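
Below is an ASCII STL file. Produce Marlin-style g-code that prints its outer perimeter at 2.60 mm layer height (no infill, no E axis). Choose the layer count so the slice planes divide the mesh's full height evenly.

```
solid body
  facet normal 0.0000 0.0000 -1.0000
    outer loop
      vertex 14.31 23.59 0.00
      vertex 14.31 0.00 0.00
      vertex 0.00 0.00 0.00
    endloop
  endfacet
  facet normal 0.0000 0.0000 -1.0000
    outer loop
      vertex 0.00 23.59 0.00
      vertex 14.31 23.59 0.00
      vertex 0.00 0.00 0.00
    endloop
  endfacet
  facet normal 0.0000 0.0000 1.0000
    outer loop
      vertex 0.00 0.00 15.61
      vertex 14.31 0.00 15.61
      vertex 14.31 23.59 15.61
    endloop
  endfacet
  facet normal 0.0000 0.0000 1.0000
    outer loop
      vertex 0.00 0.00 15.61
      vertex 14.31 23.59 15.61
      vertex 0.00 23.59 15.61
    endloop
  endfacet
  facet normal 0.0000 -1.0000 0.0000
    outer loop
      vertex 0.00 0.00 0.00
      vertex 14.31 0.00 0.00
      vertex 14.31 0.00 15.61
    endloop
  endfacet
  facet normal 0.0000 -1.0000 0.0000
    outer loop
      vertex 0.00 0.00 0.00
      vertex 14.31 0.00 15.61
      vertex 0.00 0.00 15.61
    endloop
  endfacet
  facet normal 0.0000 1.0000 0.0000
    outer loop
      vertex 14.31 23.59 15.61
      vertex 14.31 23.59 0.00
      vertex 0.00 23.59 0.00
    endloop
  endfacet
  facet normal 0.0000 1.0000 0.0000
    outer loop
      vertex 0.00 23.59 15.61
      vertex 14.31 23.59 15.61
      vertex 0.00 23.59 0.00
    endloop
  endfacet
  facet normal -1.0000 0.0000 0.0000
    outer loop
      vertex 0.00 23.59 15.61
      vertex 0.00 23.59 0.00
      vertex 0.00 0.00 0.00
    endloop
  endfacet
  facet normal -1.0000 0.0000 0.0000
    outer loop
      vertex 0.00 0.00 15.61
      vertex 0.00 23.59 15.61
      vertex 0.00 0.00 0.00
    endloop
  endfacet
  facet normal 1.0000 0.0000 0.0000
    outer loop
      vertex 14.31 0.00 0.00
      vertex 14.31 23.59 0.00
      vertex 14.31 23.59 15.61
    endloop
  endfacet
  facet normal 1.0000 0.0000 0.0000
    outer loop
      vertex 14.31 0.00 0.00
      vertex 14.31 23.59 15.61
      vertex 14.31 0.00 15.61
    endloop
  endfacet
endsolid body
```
; perimeter-only toolpath
G21 ; units = mm
G90 ; absolute positioning
G28 ; home
; layer 1
G0 Z2.60
G0 X0.00 Y0.00
G1 X14.31 Y0.00
G1 X14.31 Y23.59
G1 X0.00 Y23.59
G1 X0.00 Y0.00
; layer 2
G0 Z5.20
G0 X0.00 Y0.00
G1 X14.31 Y0.00
G1 X14.31 Y23.59
G1 X0.00 Y23.59
G1 X0.00 Y0.00
; layer 3
G0 Z7.80
G0 X0.00 Y0.00
G1 X14.31 Y0.00
G1 X14.31 Y23.59
G1 X0.00 Y23.59
G1 X0.00 Y0.00
; layer 4
G0 Z10.41
G0 X0.00 Y0.00
G1 X14.31 Y0.00
G1 X14.31 Y23.59
G1 X0.00 Y23.59
G1 X0.00 Y0.00
; layer 5
G0 Z13.01
G0 X0.00 Y0.00
G1 X14.31 Y0.00
G1 X14.31 Y23.59
G1 X0.00 Y23.59
G1 X0.00 Y0.00
; layer 6
G0 Z15.61
G0 X0.00 Y0.00
G1 X14.31 Y0.00
G1 X14.31 Y23.59
G1 X0.00 Y23.59
G1 X0.00 Y0.00
M2 ; end

The solid is a rectangular box, roughly 14.3 × 23.6 mm footprint and 15.6 mm tall. Slicing at Δz = 2.60 mm — 6 equal slices spanning the solid's height, so layer i sits at z = i·h/6 — gives 6 non-empty perimeters. Each is a 4-segment closed polygon; G0 lifts to the layer z and rapids to the start vertex, then G1 traces the edges.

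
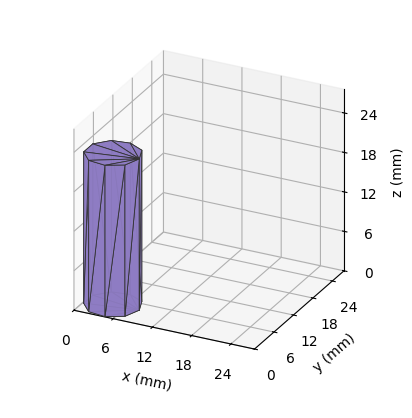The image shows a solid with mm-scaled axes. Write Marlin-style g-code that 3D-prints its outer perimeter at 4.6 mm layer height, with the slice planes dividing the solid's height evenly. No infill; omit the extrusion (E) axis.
Reading the render: the shape is a regular 9-sided prism (a cylinder approximated with 9 flat sides), circumscribed radius ≈ 4 mm, height ≈ 23 mm (dimensions read to the nearest mm from the axis ticks). For the g-code, the solid's height is divided into equal slices at the stated Δz and each level perimeter traced with G1 moves after a G0 lift.

; perimeter-only toolpath
G21 ; units = mm
G90 ; absolute positioning
G28 ; home
; layer 1
G0 Z4.6
G0 X8.0 Y4.0
G1 X7.1 Y6.6
G1 X4.7 Y7.9
G1 X2.0 Y7.5
G1 X0.2 Y5.4
G1 X0.2 Y2.6
G1 X2.0 Y0.5
G1 X4.7 Y0.1
G1 X7.1 Y1.4
G1 X8.0 Y4.0
; layer 2
G0 Z9.2
G0 X8.0 Y4.0
G1 X7.1 Y6.6
G1 X4.7 Y7.9
G1 X2.0 Y7.5
G1 X0.2 Y5.4
G1 X0.2 Y2.6
G1 X2.0 Y0.5
G1 X4.7 Y0.1
G1 X7.1 Y1.4
G1 X8.0 Y4.0
; layer 3
G0 Z13.8
G0 X8.0 Y4.0
G1 X7.1 Y6.6
G1 X4.7 Y7.9
G1 X2.0 Y7.5
G1 X0.2 Y5.4
G1 X0.2 Y2.6
G1 X2.0 Y0.5
G1 X4.7 Y0.1
G1 X7.1 Y1.4
G1 X8.0 Y4.0
; layer 4
G0 Z18.4
G0 X8.0 Y4.0
G1 X7.1 Y6.6
G1 X4.7 Y7.9
G1 X2.0 Y7.5
G1 X0.2 Y5.4
G1 X0.2 Y2.6
G1 X2.0 Y0.5
G1 X4.7 Y0.1
G1 X7.1 Y1.4
G1 X8.0 Y4.0
; layer 5
G0 Z23.0
G0 X8.0 Y4.0
G1 X7.1 Y6.6
G1 X4.7 Y7.9
G1 X2.0 Y7.5
G1 X0.2 Y5.4
G1 X0.2 Y2.6
G1 X2.0 Y0.5
G1 X4.7 Y0.1
G1 X7.1 Y1.4
G1 X8.0 Y4.0
M2 ; end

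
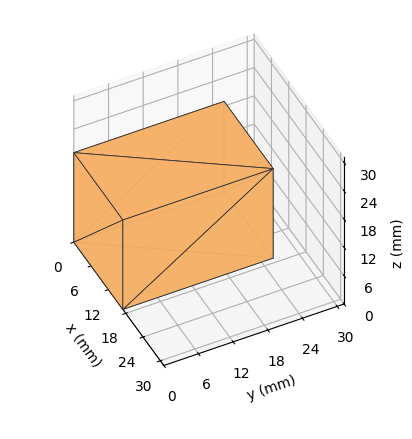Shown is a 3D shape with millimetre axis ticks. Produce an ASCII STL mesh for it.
Reading the render: the shape is a rectangular box, roughly 17 × 26 mm footprint and 19 mm tall (dimensions read to the nearest mm from the axis ticks). For the STL, each face is triangulated and given an outward normal.

solid part
  facet normal 0.0000 0.0000 -1.0000
    outer loop
      vertex 17.0 26.0 0.0
      vertex 17.0 0.0 0.0
      vertex 0.0 0.0 0.0
    endloop
  endfacet
  facet normal 0.0000 0.0000 -1.0000
    outer loop
      vertex 0.0 26.0 0.0
      vertex 17.0 26.0 0.0
      vertex 0.0 0.0 0.0
    endloop
  endfacet
  facet normal 0.0000 0.0000 1.0000
    outer loop
      vertex 0.0 0.0 19.0
      vertex 17.0 0.0 19.0
      vertex 17.0 26.0 19.0
    endloop
  endfacet
  facet normal 0.0000 0.0000 1.0000
    outer loop
      vertex 0.0 0.0 19.0
      vertex 17.0 26.0 19.0
      vertex 0.0 26.0 19.0
    endloop
  endfacet
  facet normal 0.0000 -1.0000 0.0000
    outer loop
      vertex 0.0 0.0 0.0
      vertex 17.0 0.0 0.0
      vertex 17.0 0.0 19.0
    endloop
  endfacet
  facet normal 0.0000 -1.0000 0.0000
    outer loop
      vertex 0.0 0.0 0.0
      vertex 17.0 0.0 19.0
      vertex 0.0 0.0 19.0
    endloop
  endfacet
  facet normal 0.0000 1.0000 0.0000
    outer loop
      vertex 17.0 26.0 19.0
      vertex 17.0 26.0 0.0
      vertex 0.0 26.0 0.0
    endloop
  endfacet
  facet normal 0.0000 1.0000 0.0000
    outer loop
      vertex 0.0 26.0 19.0
      vertex 17.0 26.0 19.0
      vertex 0.0 26.0 0.0
    endloop
  endfacet
  facet normal -1.0000 0.0000 0.0000
    outer loop
      vertex 0.0 26.0 19.0
      vertex 0.0 26.0 0.0
      vertex 0.0 0.0 0.0
    endloop
  endfacet
  facet normal -1.0000 0.0000 0.0000
    outer loop
      vertex 0.0 0.0 19.0
      vertex 0.0 26.0 19.0
      vertex 0.0 0.0 0.0
    endloop
  endfacet
  facet normal 1.0000 0.0000 0.0000
    outer loop
      vertex 17.0 0.0 0.0
      vertex 17.0 26.0 0.0
      vertex 17.0 26.0 19.0
    endloop
  endfacet
  facet normal 1.0000 0.0000 0.0000
    outer loop
      vertex 17.0 0.0 0.0
      vertex 17.0 26.0 19.0
      vertex 17.0 0.0 19.0
    endloop
  endfacet
endsolid part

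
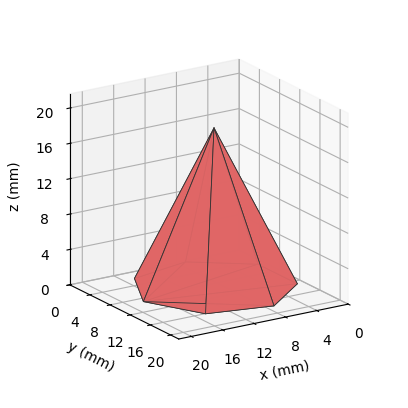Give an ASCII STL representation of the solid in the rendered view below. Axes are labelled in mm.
Reading the render: the shape is a regular 7-sided pyramid, base circumscribed radius ≈ 9 mm, apex at z ≈ 18 mm (dimensions read to the nearest mm from the axis ticks). For the STL, each face is triangulated and given an outward normal.

solid part
  facet normal 0.0000 0.0000 -1.0000
    outer loop
      vertex 7.00 17.77 0.00
      vertex 14.61 16.04 0.00
      vertex 18.00 9.00 0.00
    endloop
  endfacet
  facet normal 0.0000 0.0000 -1.0000
    outer loop
      vertex 0.89 12.90 0.00
      vertex 7.00 17.77 0.00
      vertex 18.00 9.00 0.00
    endloop
  endfacet
  facet normal 0.0000 0.0000 -1.0000
    outer loop
      vertex 0.89 5.10 0.00
      vertex 0.89 12.90 0.00
      vertex 18.00 9.00 0.00
    endloop
  endfacet
  facet normal 0.0000 0.0000 -1.0000
    outer loop
      vertex 7.00 0.23 0.00
      vertex 0.89 5.10 0.00
      vertex 18.00 9.00 0.00
    endloop
  endfacet
  facet normal 0.0000 0.0000 -1.0000
    outer loop
      vertex 14.61 1.96 0.00
      vertex 7.00 0.23 0.00
      vertex 18.00 9.00 0.00
    endloop
  endfacet
  facet normal 0.8215 0.3956 0.4107
    outer loop
      vertex 18.00 9.00 0.00
      vertex 14.61 16.04 0.00
      vertex 9.00 9.00 18.00
    endloop
  endfacet
  facet normal 0.2021 0.8891 0.4107
    outer loop
      vertex 14.61 16.04 0.00
      vertex 7.00 17.77 0.00
      vertex 9.00 9.00 18.00
    endloop
  endfacet
  facet normal -0.5683 0.7130 0.4106
    outer loop
      vertex 7.00 17.77 0.00
      vertex 0.89 12.90 0.00
      vertex 9.00 9.00 18.00
    endloop
  endfacet
  facet normal -0.9117 0.0000 0.4108
    outer loop
      vertex 0.89 12.90 0.00
      vertex 0.89 5.10 0.00
      vertex 9.00 9.00 18.00
    endloop
  endfacet
  facet normal -0.5683 -0.7130 0.4106
    outer loop
      vertex 0.89 5.10 0.00
      vertex 7.00 0.23 0.00
      vertex 9.00 9.00 18.00
    endloop
  endfacet
  facet normal 0.2021 -0.8891 0.4107
    outer loop
      vertex 7.00 0.23 0.00
      vertex 14.61 1.96 0.00
      vertex 9.00 9.00 18.00
    endloop
  endfacet
  facet normal 0.8215 -0.3956 0.4107
    outer loop
      vertex 14.61 1.96 0.00
      vertex 18.00 9.00 0.00
      vertex 9.00 9.00 18.00
    endloop
  endfacet
endsolid part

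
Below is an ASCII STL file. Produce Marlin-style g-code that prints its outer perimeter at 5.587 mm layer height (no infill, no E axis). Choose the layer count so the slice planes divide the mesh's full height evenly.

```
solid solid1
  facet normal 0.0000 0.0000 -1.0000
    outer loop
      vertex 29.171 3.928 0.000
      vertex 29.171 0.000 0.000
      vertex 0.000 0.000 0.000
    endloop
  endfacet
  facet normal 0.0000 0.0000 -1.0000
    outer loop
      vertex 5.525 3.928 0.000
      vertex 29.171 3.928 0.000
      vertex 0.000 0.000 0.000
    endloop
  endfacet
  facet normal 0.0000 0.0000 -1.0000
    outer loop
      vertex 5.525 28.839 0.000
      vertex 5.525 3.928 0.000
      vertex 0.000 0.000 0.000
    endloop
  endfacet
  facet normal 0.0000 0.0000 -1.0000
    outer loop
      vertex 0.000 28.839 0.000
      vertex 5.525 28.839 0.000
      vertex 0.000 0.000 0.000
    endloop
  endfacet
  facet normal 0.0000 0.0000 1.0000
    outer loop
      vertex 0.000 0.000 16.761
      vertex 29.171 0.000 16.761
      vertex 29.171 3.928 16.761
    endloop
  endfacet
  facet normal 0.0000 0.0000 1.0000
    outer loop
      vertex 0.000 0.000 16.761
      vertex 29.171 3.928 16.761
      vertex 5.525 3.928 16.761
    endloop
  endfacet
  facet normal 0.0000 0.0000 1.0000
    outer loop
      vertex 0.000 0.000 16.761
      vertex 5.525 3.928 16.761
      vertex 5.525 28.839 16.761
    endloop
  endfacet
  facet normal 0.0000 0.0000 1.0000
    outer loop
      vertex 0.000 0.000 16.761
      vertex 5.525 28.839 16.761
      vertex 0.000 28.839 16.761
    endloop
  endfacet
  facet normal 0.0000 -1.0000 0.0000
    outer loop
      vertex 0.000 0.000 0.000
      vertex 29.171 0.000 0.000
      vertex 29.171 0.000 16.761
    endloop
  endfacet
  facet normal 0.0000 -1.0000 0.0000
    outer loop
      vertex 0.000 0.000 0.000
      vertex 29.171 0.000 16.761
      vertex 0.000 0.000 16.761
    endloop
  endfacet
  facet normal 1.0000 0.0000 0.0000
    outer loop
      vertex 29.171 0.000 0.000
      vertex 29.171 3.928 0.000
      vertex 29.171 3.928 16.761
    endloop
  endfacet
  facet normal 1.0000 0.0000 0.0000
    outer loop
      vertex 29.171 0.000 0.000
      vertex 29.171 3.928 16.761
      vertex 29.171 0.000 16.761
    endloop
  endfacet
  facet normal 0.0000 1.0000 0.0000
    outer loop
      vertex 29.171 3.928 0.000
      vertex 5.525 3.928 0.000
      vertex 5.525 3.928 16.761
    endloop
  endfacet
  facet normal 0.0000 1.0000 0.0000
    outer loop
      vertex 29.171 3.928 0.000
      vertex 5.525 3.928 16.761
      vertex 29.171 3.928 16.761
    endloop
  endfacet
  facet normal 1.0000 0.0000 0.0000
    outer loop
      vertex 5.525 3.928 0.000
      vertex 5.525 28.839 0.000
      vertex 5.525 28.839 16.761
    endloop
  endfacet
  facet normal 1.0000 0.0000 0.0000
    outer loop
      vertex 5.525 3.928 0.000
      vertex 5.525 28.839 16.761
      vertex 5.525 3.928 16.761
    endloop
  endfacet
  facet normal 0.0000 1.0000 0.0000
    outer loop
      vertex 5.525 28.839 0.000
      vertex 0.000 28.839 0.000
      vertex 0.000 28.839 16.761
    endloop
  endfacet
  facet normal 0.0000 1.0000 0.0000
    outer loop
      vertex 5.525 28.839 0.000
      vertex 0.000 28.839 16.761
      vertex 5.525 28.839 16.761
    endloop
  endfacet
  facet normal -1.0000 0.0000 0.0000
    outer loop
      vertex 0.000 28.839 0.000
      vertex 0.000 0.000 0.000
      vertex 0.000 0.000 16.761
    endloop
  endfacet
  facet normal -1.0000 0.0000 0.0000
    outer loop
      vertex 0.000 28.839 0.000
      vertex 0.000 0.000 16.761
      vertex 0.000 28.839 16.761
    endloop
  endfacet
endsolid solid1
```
; perimeter-only toolpath
G21 ; units = mm
G90 ; absolute positioning
G28 ; home
; layer 1
G0 Z5.587
G0 X0.000 Y0.000
G1 X29.171 Y0.000
G1 X29.171 Y3.928
G1 X5.525 Y3.928
G1 X5.525 Y28.839
G1 X0.000 Y28.839
G1 X0.000 Y0.000
; layer 2
G0 Z11.174
G0 X0.000 Y0.000
G1 X29.171 Y0.000
G1 X29.171 Y3.928
G1 X5.525 Y3.928
G1 X5.525 Y28.839
G1 X0.000 Y28.839
G1 X0.000 Y0.000
; layer 3
G0 Z16.761
G0 X0.000 Y0.000
G1 X29.171 Y0.000
G1 X29.171 Y3.928
G1 X5.525 Y3.928
G1 X5.525 Y28.839
G1 X0.000 Y28.839
G1 X0.000 Y0.000
M2 ; end

The solid is an L-shaped prism: outer 29.2 × 28.8 mm, arm thicknesses ≈ 3.93 mm (horizontal) and 5.53 mm (vertical), extruded 16.8 mm in z. Slicing at Δz = 5.587 mm — 3 equal slices spanning the solid's height, so layer i sits at z = i·h/3 — gives 3 non-empty perimeters. Each is a 6-segment closed polygon; G0 lifts to the layer z and rapids to the start vertex, then G1 traces the edges.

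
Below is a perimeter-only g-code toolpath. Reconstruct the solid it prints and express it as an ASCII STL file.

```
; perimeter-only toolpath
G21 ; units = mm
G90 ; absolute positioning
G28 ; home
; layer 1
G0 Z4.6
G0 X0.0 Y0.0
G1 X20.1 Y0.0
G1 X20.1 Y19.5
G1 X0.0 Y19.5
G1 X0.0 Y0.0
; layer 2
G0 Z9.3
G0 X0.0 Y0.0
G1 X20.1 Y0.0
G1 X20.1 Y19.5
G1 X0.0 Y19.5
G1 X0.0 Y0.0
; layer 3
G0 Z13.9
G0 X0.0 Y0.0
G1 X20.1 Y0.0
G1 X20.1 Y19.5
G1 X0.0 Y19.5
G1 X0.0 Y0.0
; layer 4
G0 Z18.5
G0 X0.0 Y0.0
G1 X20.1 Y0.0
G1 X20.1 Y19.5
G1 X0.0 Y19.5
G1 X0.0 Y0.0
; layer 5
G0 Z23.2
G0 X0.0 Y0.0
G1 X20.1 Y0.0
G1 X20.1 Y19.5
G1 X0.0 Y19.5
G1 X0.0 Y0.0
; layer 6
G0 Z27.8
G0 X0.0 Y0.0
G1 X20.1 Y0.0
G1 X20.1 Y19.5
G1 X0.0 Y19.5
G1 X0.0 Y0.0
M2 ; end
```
solid part
  facet normal 0.0000 0.0000 -1.0000
    outer loop
      vertex 20.1 19.5 0.0
      vertex 20.1 0.0 0.0
      vertex 0.0 0.0 0.0
    endloop
  endfacet
  facet normal 0.0000 0.0000 -1.0000
    outer loop
      vertex 0.0 19.5 0.0
      vertex 20.1 19.5 0.0
      vertex 0.0 0.0 0.0
    endloop
  endfacet
  facet normal 0.0000 0.0000 1.0000
    outer loop
      vertex 0.0 0.0 27.8
      vertex 20.1 0.0 27.8
      vertex 20.1 19.5 27.8
    endloop
  endfacet
  facet normal 0.0000 0.0000 1.0000
    outer loop
      vertex 0.0 0.0 27.8
      vertex 20.1 19.5 27.8
      vertex 0.0 19.5 27.8
    endloop
  endfacet
  facet normal 0.0000 -1.0000 0.0000
    outer loop
      vertex 0.0 0.0 0.0
      vertex 20.1 0.0 0.0
      vertex 20.1 0.0 27.8
    endloop
  endfacet
  facet normal 0.0000 -1.0000 0.0000
    outer loop
      vertex 0.0 0.0 0.0
      vertex 20.1 0.0 27.8
      vertex 0.0 0.0 27.8
    endloop
  endfacet
  facet normal 0.0000 1.0000 0.0000
    outer loop
      vertex 20.1 19.5 27.8
      vertex 20.1 19.5 0.0
      vertex 0.0 19.5 0.0
    endloop
  endfacet
  facet normal 0.0000 1.0000 0.0000
    outer loop
      vertex 0.0 19.5 27.8
      vertex 20.1 19.5 27.8
      vertex 0.0 19.5 0.0
    endloop
  endfacet
  facet normal -1.0000 0.0000 0.0000
    outer loop
      vertex 0.0 19.5 27.8
      vertex 0.0 19.5 0.0
      vertex 0.0 0.0 0.0
    endloop
  endfacet
  facet normal -1.0000 0.0000 0.0000
    outer loop
      vertex 0.0 0.0 27.8
      vertex 0.0 19.5 27.8
      vertex 0.0 0.0 0.0
    endloop
  endfacet
  facet normal 1.0000 0.0000 0.0000
    outer loop
      vertex 20.1 0.0 0.0
      vertex 20.1 19.5 0.0
      vertex 20.1 19.5 27.8
    endloop
  endfacet
  facet normal 1.0000 0.0000 0.0000
    outer loop
      vertex 20.1 0.0 0.0
      vertex 20.1 19.5 27.8
      vertex 20.1 0.0 27.8
    endloop
  endfacet
endsolid part

The G0 Z moves step by Δz≈4.6 mm. Every layer's G1 loop is the same polygon, so the solid is a straight extrusion of it from z=0 to z≈27.8. Closing with flat bottom and top caps and triangulating gives 12 facets — a rectangular box, roughly 20.1 × 19.5 mm footprint and 27.8 mm tall.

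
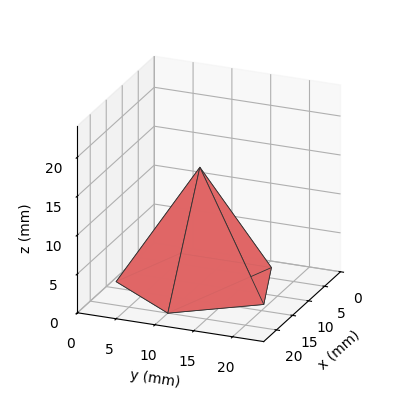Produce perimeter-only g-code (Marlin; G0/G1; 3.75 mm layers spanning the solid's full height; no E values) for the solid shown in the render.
Reading the render: the shape is a regular 5-sided pyramid, base circumscribed radius ≈ 10 mm, apex at z ≈ 15 mm (dimensions read to the nearest mm from the axis ticks). For the g-code, the solid's height is divided into equal slices at the stated Δz and each level perimeter traced with G1 moves after a G0 lift.

; perimeter-only toolpath
G21 ; units = mm
G90 ; absolute positioning
G28 ; home
; layer 1
G0 Z3.75
G0 X17.50 Y10.00
G1 X12.32 Y17.13
G1 X3.93 Y14.41
G1 X3.93 Y5.59
G1 X12.32 Y2.87
G1 X17.50 Y10.00
; layer 2
G0 Z7.50
G0 X15.00 Y10.00
G1 X11.54 Y14.76
G1 X5.96 Y12.94
G1 X5.96 Y7.06
G1 X11.54 Y5.25
G1 X15.00 Y10.00
; layer 3
G0 Z11.25
G0 X12.50 Y10.00
G1 X10.77 Y12.38
G1 X7.98 Y11.47
G1 X7.98 Y8.53
G1 X10.77 Y7.62
G1 X12.50 Y10.00
M2 ; end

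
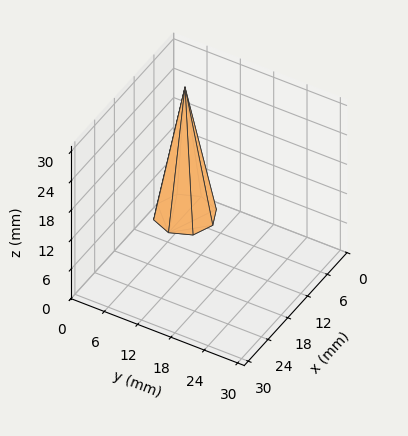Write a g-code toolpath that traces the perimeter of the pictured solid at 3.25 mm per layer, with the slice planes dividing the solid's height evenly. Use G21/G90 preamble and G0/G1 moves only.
Reading the render: the shape is a regular 8-sided pyramid, base circumscribed radius ≈ 5 mm, apex at z ≈ 26 mm (dimensions read to the nearest mm from the axis ticks). For the g-code, the solid's height is divided into equal slices at the stated Δz and each level perimeter traced with G1 moves after a G0 lift.

; perimeter-only toolpath
G21 ; units = mm
G90 ; absolute positioning
G28 ; home
; layer 1
G0 Z3.25
G0 X9.38 Y5.00
G1 X8.10 Y8.10
G1 X5.00 Y9.38
G1 X1.90 Y8.10
G1 X0.62 Y5.00
G1 X1.90 Y1.90
G1 X5.00 Y0.62
G1 X8.10 Y1.90
G1 X9.38 Y5.00
; layer 2
G0 Z6.50
G0 X8.75 Y5.00
G1 X7.65 Y7.65
G1 X5.00 Y8.75
G1 X2.34 Y7.65
G1 X1.25 Y5.00
G1 X2.34 Y2.34
G1 X5.00 Y1.25
G1 X7.65 Y2.34
G1 X8.75 Y5.00
; layer 3
G0 Z9.75
G0 X8.12 Y5.00
G1 X7.21 Y7.21
G1 X5.00 Y8.12
G1 X2.79 Y7.21
G1 X1.88 Y5.00
G1 X2.79 Y2.79
G1 X5.00 Y1.88
G1 X7.21 Y2.79
G1 X8.12 Y5.00
; layer 4
G0 Z13.00
G0 X7.50 Y5.00
G1 X6.77 Y6.77
G1 X5.00 Y7.50
G1 X3.23 Y6.77
G1 X2.50 Y5.00
G1 X3.23 Y3.23
G1 X5.00 Y2.50
G1 X6.77 Y3.23
G1 X7.50 Y5.00
; layer 5
G0 Z16.25
G0 X6.88 Y5.00
G1 X6.33 Y6.33
G1 X5.00 Y6.88
G1 X3.67 Y6.33
G1 X3.12 Y5.00
G1 X3.67 Y3.67
G1 X5.00 Y3.12
G1 X6.33 Y3.67
G1 X6.88 Y5.00
; layer 6
G0 Z19.50
G0 X6.25 Y5.00
G1 X5.88 Y5.88
G1 X5.00 Y6.25
G1 X4.12 Y5.88
G1 X3.75 Y5.00
G1 X4.12 Y4.12
G1 X5.00 Y3.75
G1 X5.88 Y4.12
G1 X6.25 Y5.00
; layer 7
G0 Z22.75
G0 X5.62 Y5.00
G1 X5.44 Y5.44
G1 X5.00 Y5.62
G1 X4.56 Y5.44
G1 X4.38 Y5.00
G1 X4.56 Y4.56
G1 X5.00 Y4.38
G1 X5.44 Y4.56
G1 X5.62 Y5.00
M2 ; end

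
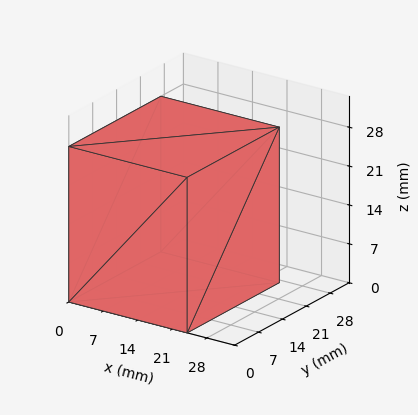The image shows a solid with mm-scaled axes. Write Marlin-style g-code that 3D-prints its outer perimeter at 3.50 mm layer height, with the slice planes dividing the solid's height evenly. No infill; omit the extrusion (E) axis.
Reading the render: the shape is a rectangular box, roughly 24 × 27 mm footprint and 28 mm tall (dimensions read to the nearest mm from the axis ticks). For the g-code, the solid's height is divided into equal slices at the stated Δz and each level perimeter traced with G1 moves after a G0 lift.

; perimeter-only toolpath
G21 ; units = mm
G90 ; absolute positioning
G28 ; home
; layer 1
G0 Z3.50
G0 X0.00 Y0.00
G1 X24.00 Y0.00
G1 X24.00 Y27.00
G1 X0.00 Y27.00
G1 X0.00 Y0.00
; layer 2
G0 Z7.00
G0 X0.00 Y0.00
G1 X24.00 Y0.00
G1 X24.00 Y27.00
G1 X0.00 Y27.00
G1 X0.00 Y0.00
; layer 3
G0 Z10.50
G0 X0.00 Y0.00
G1 X24.00 Y0.00
G1 X24.00 Y27.00
G1 X0.00 Y27.00
G1 X0.00 Y0.00
; layer 4
G0 Z14.00
G0 X0.00 Y0.00
G1 X24.00 Y0.00
G1 X24.00 Y27.00
G1 X0.00 Y27.00
G1 X0.00 Y0.00
; layer 5
G0 Z17.50
G0 X0.00 Y0.00
G1 X24.00 Y0.00
G1 X24.00 Y27.00
G1 X0.00 Y27.00
G1 X0.00 Y0.00
; layer 6
G0 Z21.00
G0 X0.00 Y0.00
G1 X24.00 Y0.00
G1 X24.00 Y27.00
G1 X0.00 Y27.00
G1 X0.00 Y0.00
; layer 7
G0 Z24.50
G0 X0.00 Y0.00
G1 X24.00 Y0.00
G1 X24.00 Y27.00
G1 X0.00 Y27.00
G1 X0.00 Y0.00
; layer 8
G0 Z28.00
G0 X0.00 Y0.00
G1 X24.00 Y0.00
G1 X24.00 Y27.00
G1 X0.00 Y27.00
G1 X0.00 Y0.00
M2 ; end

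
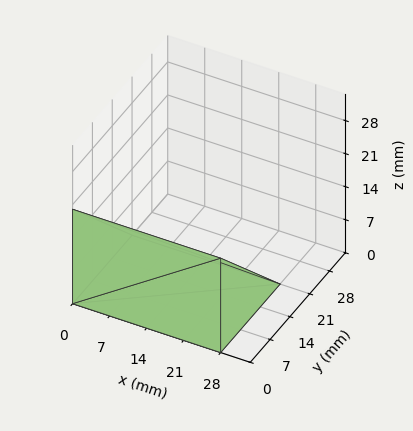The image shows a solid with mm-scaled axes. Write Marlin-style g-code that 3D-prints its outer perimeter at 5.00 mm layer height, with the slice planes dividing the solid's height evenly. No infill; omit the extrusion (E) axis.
Reading the render: the shape is a wedge (ramp): 28 × 21 mm base, rising to 20 mm along the y=0 edge and sloping linearly to z=0 at y=21 (dimensions read to the nearest mm from the axis ticks). For the g-code, the solid's height is divided into equal slices at the stated Δz and each level perimeter traced with G1 moves after a G0 lift.

; perimeter-only toolpath
G21 ; units = mm
G90 ; absolute positioning
G28 ; home
; layer 1
G0 Z5.00
G0 X0.00 Y0.00
G1 X28.00 Y0.00
G1 X28.00 Y15.75
G1 X0.00 Y15.75
G1 X0.00 Y0.00
; layer 2
G0 Z10.00
G0 X0.00 Y0.00
G1 X28.00 Y0.00
G1 X28.00 Y10.50
G1 X0.00 Y10.50
G1 X0.00 Y0.00
; layer 3
G0 Z15.00
G0 X0.00 Y0.00
G1 X28.00 Y0.00
G1 X28.00 Y5.25
G1 X0.00 Y5.25
G1 X0.00 Y0.00
M2 ; end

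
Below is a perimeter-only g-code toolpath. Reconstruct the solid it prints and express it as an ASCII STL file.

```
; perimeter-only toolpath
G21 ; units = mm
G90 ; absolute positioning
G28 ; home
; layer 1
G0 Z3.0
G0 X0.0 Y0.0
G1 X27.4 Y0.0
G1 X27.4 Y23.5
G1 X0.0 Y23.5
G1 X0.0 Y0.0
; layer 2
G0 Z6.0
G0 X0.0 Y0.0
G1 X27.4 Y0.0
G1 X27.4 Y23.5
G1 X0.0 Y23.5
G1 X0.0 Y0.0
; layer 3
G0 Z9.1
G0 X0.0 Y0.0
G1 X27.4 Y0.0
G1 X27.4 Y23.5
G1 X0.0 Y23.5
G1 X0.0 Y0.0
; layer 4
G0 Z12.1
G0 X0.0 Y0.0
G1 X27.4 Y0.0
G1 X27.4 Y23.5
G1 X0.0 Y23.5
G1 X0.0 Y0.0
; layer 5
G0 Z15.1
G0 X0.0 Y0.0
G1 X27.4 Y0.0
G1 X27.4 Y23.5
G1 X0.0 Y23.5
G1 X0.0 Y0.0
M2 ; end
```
solid part
  facet normal 0.0000 0.0000 -1.0000
    outer loop
      vertex 27.4 23.5 0.0
      vertex 27.4 0.0 0.0
      vertex 0.0 0.0 0.0
    endloop
  endfacet
  facet normal 0.0000 0.0000 -1.0000
    outer loop
      vertex 0.0 23.5 0.0
      vertex 27.4 23.5 0.0
      vertex 0.0 0.0 0.0
    endloop
  endfacet
  facet normal 0.0000 0.0000 1.0000
    outer loop
      vertex 0.0 0.0 15.1
      vertex 27.4 0.0 15.1
      vertex 27.4 23.5 15.1
    endloop
  endfacet
  facet normal 0.0000 0.0000 1.0000
    outer loop
      vertex 0.0 0.0 15.1
      vertex 27.4 23.5 15.1
      vertex 0.0 23.5 15.1
    endloop
  endfacet
  facet normal 0.0000 -1.0000 0.0000
    outer loop
      vertex 0.0 0.0 0.0
      vertex 27.4 0.0 0.0
      vertex 27.4 0.0 15.1
    endloop
  endfacet
  facet normal 0.0000 -1.0000 0.0000
    outer loop
      vertex 0.0 0.0 0.0
      vertex 27.4 0.0 15.1
      vertex 0.0 0.0 15.1
    endloop
  endfacet
  facet normal 0.0000 1.0000 0.0000
    outer loop
      vertex 27.4 23.5 15.1
      vertex 27.4 23.5 0.0
      vertex 0.0 23.5 0.0
    endloop
  endfacet
  facet normal 0.0000 1.0000 0.0000
    outer loop
      vertex 0.0 23.5 15.1
      vertex 27.4 23.5 15.1
      vertex 0.0 23.5 0.0
    endloop
  endfacet
  facet normal -1.0000 0.0000 0.0000
    outer loop
      vertex 0.0 23.5 15.1
      vertex 0.0 23.5 0.0
      vertex 0.0 0.0 0.0
    endloop
  endfacet
  facet normal -1.0000 0.0000 0.0000
    outer loop
      vertex 0.0 0.0 15.1
      vertex 0.0 23.5 15.1
      vertex 0.0 0.0 0.0
    endloop
  endfacet
  facet normal 1.0000 0.0000 0.0000
    outer loop
      vertex 27.4 0.0 0.0
      vertex 27.4 23.5 0.0
      vertex 27.4 23.5 15.1
    endloop
  endfacet
  facet normal 1.0000 0.0000 0.0000
    outer loop
      vertex 27.4 0.0 0.0
      vertex 27.4 23.5 15.1
      vertex 27.4 0.0 15.1
    endloop
  endfacet
endsolid part

The G0 Z moves step by Δz≈3.0 mm. Every layer's G1 loop is the same polygon, so the solid is a straight extrusion of it from z=0 to z≈15.1. Closing with flat bottom and top caps and triangulating gives 12 facets — a rectangular box, roughly 27.4 × 23.5 mm footprint and 15.1 mm tall.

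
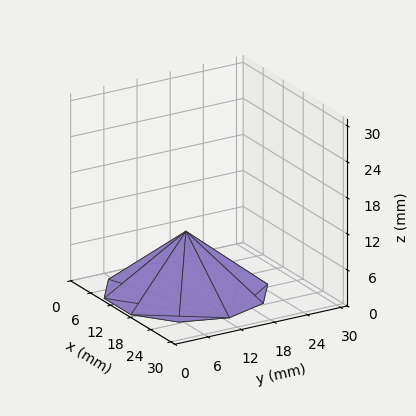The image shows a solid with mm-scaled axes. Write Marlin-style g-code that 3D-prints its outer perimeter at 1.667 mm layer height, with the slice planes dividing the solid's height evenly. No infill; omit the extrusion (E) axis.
Reading the render: the shape is a regular 10-sided pyramid, base circumscribed radius ≈ 13 mm, apex at z ≈ 10 mm (dimensions read to the nearest mm from the axis ticks). For the g-code, the solid's height is divided into equal slices at the stated Δz and each level perimeter traced with G1 moves after a G0 lift.

; perimeter-only toolpath
G21 ; units = mm
G90 ; absolute positioning
G28 ; home
; layer 1
G0 Z1.667
G0 X23.833 Y13.000
G1 X21.764 Y19.367
G1 X16.348 Y23.303
G1 X9.652 Y23.303
G1 X4.236 Y19.367
G1 X2.167 Y13.000
G1 X4.236 Y6.633
G1 X9.652 Y2.697
G1 X16.348 Y2.697
G1 X21.764 Y6.633
G1 X23.833 Y13.000
; layer 2
G0 Z3.333
G0 X21.667 Y13.000
G1 X20.011 Y18.094
G1 X15.678 Y21.243
G1 X10.322 Y21.243
G1 X5.989 Y18.094
G1 X4.333 Y13.000
G1 X5.989 Y7.906
G1 X10.322 Y4.757
G1 X15.678 Y4.757
G1 X20.011 Y7.906
G1 X21.667 Y13.000
; layer 3
G0 Z5.000
G0 X19.500 Y13.000
G1 X18.258 Y16.820
G1 X15.008 Y19.182
G1 X10.992 Y19.182
G1 X7.742 Y16.820
G1 X6.500 Y13.000
G1 X7.742 Y9.180
G1 X10.992 Y6.818
G1 X15.008 Y6.818
G1 X18.258 Y9.180
G1 X19.500 Y13.000
; layer 4
G0 Z6.667
G0 X17.333 Y13.000
G1 X16.506 Y15.547
G1 X14.339 Y17.121
G1 X11.661 Y17.121
G1 X9.494 Y15.547
G1 X8.667 Y13.000
G1 X9.494 Y10.453
G1 X11.661 Y8.879
G1 X14.339 Y8.879
G1 X16.506 Y10.453
G1 X17.333 Y13.000
; layer 5
G0 Z8.333
G0 X15.167 Y13.000
G1 X14.753 Y14.273
G1 X13.669 Y15.061
G1 X12.331 Y15.061
G1 X11.247 Y14.273
G1 X10.833 Y13.000
G1 X11.247 Y11.726
G1 X12.331 Y10.939
G1 X13.669 Y10.939
G1 X14.753 Y11.726
G1 X15.167 Y13.000
M2 ; end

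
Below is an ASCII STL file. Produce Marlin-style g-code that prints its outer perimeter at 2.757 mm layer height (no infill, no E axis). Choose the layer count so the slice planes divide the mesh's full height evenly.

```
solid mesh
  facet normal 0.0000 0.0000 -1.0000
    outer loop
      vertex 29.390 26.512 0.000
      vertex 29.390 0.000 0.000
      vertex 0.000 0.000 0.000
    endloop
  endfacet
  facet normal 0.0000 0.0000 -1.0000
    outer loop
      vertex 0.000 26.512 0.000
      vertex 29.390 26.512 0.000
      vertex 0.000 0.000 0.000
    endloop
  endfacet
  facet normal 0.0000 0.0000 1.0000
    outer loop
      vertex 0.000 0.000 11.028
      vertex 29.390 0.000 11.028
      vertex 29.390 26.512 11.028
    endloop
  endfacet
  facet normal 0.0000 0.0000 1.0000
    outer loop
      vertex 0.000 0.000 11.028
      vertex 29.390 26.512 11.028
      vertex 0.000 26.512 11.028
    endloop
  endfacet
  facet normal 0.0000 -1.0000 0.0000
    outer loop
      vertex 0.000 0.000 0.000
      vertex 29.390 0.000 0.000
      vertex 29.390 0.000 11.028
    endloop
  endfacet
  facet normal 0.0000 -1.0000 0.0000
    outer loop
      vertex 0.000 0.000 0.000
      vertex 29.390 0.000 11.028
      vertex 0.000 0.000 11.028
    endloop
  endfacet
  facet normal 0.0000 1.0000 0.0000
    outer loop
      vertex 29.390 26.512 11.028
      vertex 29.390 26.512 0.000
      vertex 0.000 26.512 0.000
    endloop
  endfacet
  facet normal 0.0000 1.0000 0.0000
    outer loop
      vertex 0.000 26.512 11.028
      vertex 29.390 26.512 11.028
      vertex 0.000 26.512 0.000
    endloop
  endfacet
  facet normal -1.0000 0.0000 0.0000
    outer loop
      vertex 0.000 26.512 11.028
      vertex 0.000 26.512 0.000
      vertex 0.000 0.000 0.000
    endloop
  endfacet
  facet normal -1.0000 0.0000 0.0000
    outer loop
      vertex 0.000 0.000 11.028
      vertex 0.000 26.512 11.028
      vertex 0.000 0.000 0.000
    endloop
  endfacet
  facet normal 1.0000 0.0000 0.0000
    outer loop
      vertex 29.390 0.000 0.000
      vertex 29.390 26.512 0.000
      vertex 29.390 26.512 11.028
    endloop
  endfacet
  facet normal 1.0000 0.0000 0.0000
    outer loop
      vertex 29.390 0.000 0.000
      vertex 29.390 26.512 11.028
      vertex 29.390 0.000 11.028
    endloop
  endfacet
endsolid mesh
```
; perimeter-only toolpath
G21 ; units = mm
G90 ; absolute positioning
G28 ; home
; layer 1
G0 Z2.757
G0 X0.000 Y0.000
G1 X29.390 Y0.000
G1 X29.390 Y26.512
G1 X0.000 Y26.512
G1 X0.000 Y0.000
; layer 2
G0 Z5.514
G0 X0.000 Y0.000
G1 X29.390 Y0.000
G1 X29.390 Y26.512
G1 X0.000 Y26.512
G1 X0.000 Y0.000
; layer 3
G0 Z8.271
G0 X0.000 Y0.000
G1 X29.390 Y0.000
G1 X29.390 Y26.512
G1 X0.000 Y26.512
G1 X0.000 Y0.000
; layer 4
G0 Z11.028
G0 X0.000 Y0.000
G1 X29.390 Y0.000
G1 X29.390 Y26.512
G1 X0.000 Y26.512
G1 X0.000 Y0.000
M2 ; end

The solid is a rectangular box, roughly 29.4 × 26.5 mm footprint and 11 mm tall. Slicing at Δz = 2.757 mm — 4 equal slices spanning the solid's height, so layer i sits at z = i·h/4 — gives 4 non-empty perimeters. Each is a 4-segment closed polygon; G0 lifts to the layer z and rapids to the start vertex, then G1 traces the edges.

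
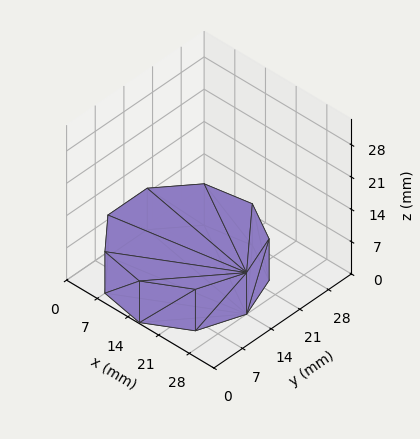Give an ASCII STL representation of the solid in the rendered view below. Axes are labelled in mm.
Reading the render: the shape is a regular 9-sided prism (a cylinder approximated with 9 flat sides), circumscribed radius ≈ 14 mm, height ≈ 9 mm (dimensions read to the nearest mm from the axis ticks). For the STL, each face is triangulated and given an outward normal.

solid part
  facet normal 0.0000 0.0000 -1.0000
    outer loop
      vertex 16.43 27.79 0.00
      vertex 24.72 23.00 0.00
      vertex 28.00 14.00 0.00
    endloop
  endfacet
  facet normal 0.0000 0.0000 -1.0000
    outer loop
      vertex 7.00 26.12 0.00
      vertex 16.43 27.79 0.00
      vertex 28.00 14.00 0.00
    endloop
  endfacet
  facet normal 0.0000 0.0000 -1.0000
    outer loop
      vertex 0.84 18.79 0.00
      vertex 7.00 26.12 0.00
      vertex 28.00 14.00 0.00
    endloop
  endfacet
  facet normal 0.0000 0.0000 -1.0000
    outer loop
      vertex 0.84 9.21 0.00
      vertex 0.84 18.79 0.00
      vertex 28.00 14.00 0.00
    endloop
  endfacet
  facet normal 0.0000 0.0000 -1.0000
    outer loop
      vertex 7.00 1.88 0.00
      vertex 0.84 9.21 0.00
      vertex 28.00 14.00 0.00
    endloop
  endfacet
  facet normal 0.0000 0.0000 -1.0000
    outer loop
      vertex 16.43 0.21 0.00
      vertex 7.00 1.88 0.00
      vertex 28.00 14.00 0.00
    endloop
  endfacet
  facet normal 0.0000 0.0000 -1.0000
    outer loop
      vertex 24.72 5.00 0.00
      vertex 16.43 0.21 0.00
      vertex 28.00 14.00 0.00
    endloop
  endfacet
  facet normal 0.0000 0.0000 1.0000
    outer loop
      vertex 28.00 14.00 9.00
      vertex 24.72 23.00 9.00
      vertex 16.43 27.79 9.00
    endloop
  endfacet
  facet normal 0.0000 0.0000 1.0000
    outer loop
      vertex 28.00 14.00 9.00
      vertex 16.43 27.79 9.00
      vertex 7.00 26.12 9.00
    endloop
  endfacet
  facet normal 0.0000 0.0000 1.0000
    outer loop
      vertex 28.00 14.00 9.00
      vertex 7.00 26.12 9.00
      vertex 0.84 18.79 9.00
    endloop
  endfacet
  facet normal 0.0000 0.0000 1.0000
    outer loop
      vertex 28.00 14.00 9.00
      vertex 0.84 18.79 9.00
      vertex 0.84 9.21 9.00
    endloop
  endfacet
  facet normal 0.0000 0.0000 1.0000
    outer loop
      vertex 28.00 14.00 9.00
      vertex 0.84 9.21 9.00
      vertex 7.00 1.88 9.00
    endloop
  endfacet
  facet normal 0.0000 0.0000 1.0000
    outer loop
      vertex 28.00 14.00 9.00
      vertex 7.00 1.88 9.00
      vertex 16.43 0.21 9.00
    endloop
  endfacet
  facet normal 0.0000 0.0000 1.0000
    outer loop
      vertex 28.00 14.00 9.00
      vertex 16.43 0.21 9.00
      vertex 24.72 5.00 9.00
    endloop
  endfacet
  facet normal 0.9395 0.3424 0.0000
    outer loop
      vertex 28.00 14.00 0.00
      vertex 24.72 23.00 0.00
      vertex 24.72 23.00 9.00
    endloop
  endfacet
  facet normal 0.9395 0.3424 0.0000
    outer loop
      vertex 28.00 14.00 0.00
      vertex 24.72 23.00 9.00
      vertex 28.00 14.00 9.00
    endloop
  endfacet
  facet normal 0.5003 0.8659 0.0000
    outer loop
      vertex 24.72 23.00 0.00
      vertex 16.43 27.79 0.00
      vertex 16.43 27.79 9.00
    endloop
  endfacet
  facet normal 0.5003 0.8659 0.0000
    outer loop
      vertex 24.72 23.00 0.00
      vertex 16.43 27.79 9.00
      vertex 24.72 23.00 9.00
    endloop
  endfacet
  facet normal -0.1744 0.9847 0.0000
    outer loop
      vertex 16.43 27.79 0.00
      vertex 7.00 26.12 0.00
      vertex 7.00 26.12 9.00
    endloop
  endfacet
  facet normal -0.1744 0.9847 0.0000
    outer loop
      vertex 16.43 27.79 0.00
      vertex 7.00 26.12 9.00
      vertex 16.43 27.79 9.00
    endloop
  endfacet
  facet normal -0.7656 0.6434 0.0000
    outer loop
      vertex 7.00 26.12 0.00
      vertex 0.84 18.79 0.00
      vertex 0.84 18.79 9.00
    endloop
  endfacet
  facet normal -0.7656 0.6434 0.0000
    outer loop
      vertex 7.00 26.12 0.00
      vertex 0.84 18.79 9.00
      vertex 7.00 26.12 9.00
    endloop
  endfacet
  facet normal -1.0000 0.0000 0.0000
    outer loop
      vertex 0.84 18.79 0.00
      vertex 0.84 9.21 0.00
      vertex 0.84 9.21 9.00
    endloop
  endfacet
  facet normal -1.0000 0.0000 0.0000
    outer loop
      vertex 0.84 18.79 0.00
      vertex 0.84 9.21 9.00
      vertex 0.84 18.79 9.00
    endloop
  endfacet
  facet normal -0.7656 -0.6434 0.0000
    outer loop
      vertex 0.84 9.21 0.00
      vertex 7.00 1.88 0.00
      vertex 7.00 1.88 9.00
    endloop
  endfacet
  facet normal -0.7656 -0.6434 0.0000
    outer loop
      vertex 0.84 9.21 0.00
      vertex 7.00 1.88 9.00
      vertex 0.84 9.21 9.00
    endloop
  endfacet
  facet normal -0.1744 -0.9847 0.0000
    outer loop
      vertex 7.00 1.88 0.00
      vertex 16.43 0.21 0.00
      vertex 16.43 0.21 9.00
    endloop
  endfacet
  facet normal -0.1744 -0.9847 0.0000
    outer loop
      vertex 7.00 1.88 0.00
      vertex 16.43 0.21 9.00
      vertex 7.00 1.88 9.00
    endloop
  endfacet
  facet normal 0.5003 -0.8659 0.0000
    outer loop
      vertex 16.43 0.21 0.00
      vertex 24.72 5.00 0.00
      vertex 24.72 5.00 9.00
    endloop
  endfacet
  facet normal 0.5003 -0.8659 0.0000
    outer loop
      vertex 16.43 0.21 0.00
      vertex 24.72 5.00 9.00
      vertex 16.43 0.21 9.00
    endloop
  endfacet
  facet normal 0.9395 -0.3424 0.0000
    outer loop
      vertex 24.72 5.00 0.00
      vertex 28.00 14.00 0.00
      vertex 28.00 14.00 9.00
    endloop
  endfacet
  facet normal 0.9395 -0.3424 0.0000
    outer loop
      vertex 24.72 5.00 0.00
      vertex 28.00 14.00 9.00
      vertex 24.72 5.00 9.00
    endloop
  endfacet
endsolid part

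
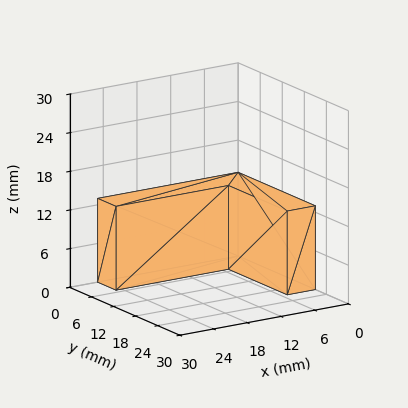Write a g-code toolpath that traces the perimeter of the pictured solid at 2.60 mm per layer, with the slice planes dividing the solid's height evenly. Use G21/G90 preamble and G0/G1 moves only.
Reading the render: the shape is an L-shaped prism: outer 25 × 21 mm, arm thicknesses ≈ 5 mm (horizontal) and 5 mm (vertical), extruded 13 mm in z (dimensions read to the nearest mm from the axis ticks). For the g-code, the solid's height is divided into equal slices at the stated Δz and each level perimeter traced with G1 moves after a G0 lift.

; perimeter-only toolpath
G21 ; units = mm
G90 ; absolute positioning
G28 ; home
; layer 1
G0 Z2.60
G0 X0.00 Y0.00
G1 X25.00 Y0.00
G1 X25.00 Y5.00
G1 X5.00 Y5.00
G1 X5.00 Y21.00
G1 X0.00 Y21.00
G1 X0.00 Y0.00
; layer 2
G0 Z5.20
G0 X0.00 Y0.00
G1 X25.00 Y0.00
G1 X25.00 Y5.00
G1 X5.00 Y5.00
G1 X5.00 Y21.00
G1 X0.00 Y21.00
G1 X0.00 Y0.00
; layer 3
G0 Z7.80
G0 X0.00 Y0.00
G1 X25.00 Y0.00
G1 X25.00 Y5.00
G1 X5.00 Y5.00
G1 X5.00 Y21.00
G1 X0.00 Y21.00
G1 X0.00 Y0.00
; layer 4
G0 Z10.40
G0 X0.00 Y0.00
G1 X25.00 Y0.00
G1 X25.00 Y5.00
G1 X5.00 Y5.00
G1 X5.00 Y21.00
G1 X0.00 Y21.00
G1 X0.00 Y0.00
; layer 5
G0 Z13.00
G0 X0.00 Y0.00
G1 X25.00 Y0.00
G1 X25.00 Y5.00
G1 X5.00 Y5.00
G1 X5.00 Y21.00
G1 X0.00 Y21.00
G1 X0.00 Y0.00
M2 ; end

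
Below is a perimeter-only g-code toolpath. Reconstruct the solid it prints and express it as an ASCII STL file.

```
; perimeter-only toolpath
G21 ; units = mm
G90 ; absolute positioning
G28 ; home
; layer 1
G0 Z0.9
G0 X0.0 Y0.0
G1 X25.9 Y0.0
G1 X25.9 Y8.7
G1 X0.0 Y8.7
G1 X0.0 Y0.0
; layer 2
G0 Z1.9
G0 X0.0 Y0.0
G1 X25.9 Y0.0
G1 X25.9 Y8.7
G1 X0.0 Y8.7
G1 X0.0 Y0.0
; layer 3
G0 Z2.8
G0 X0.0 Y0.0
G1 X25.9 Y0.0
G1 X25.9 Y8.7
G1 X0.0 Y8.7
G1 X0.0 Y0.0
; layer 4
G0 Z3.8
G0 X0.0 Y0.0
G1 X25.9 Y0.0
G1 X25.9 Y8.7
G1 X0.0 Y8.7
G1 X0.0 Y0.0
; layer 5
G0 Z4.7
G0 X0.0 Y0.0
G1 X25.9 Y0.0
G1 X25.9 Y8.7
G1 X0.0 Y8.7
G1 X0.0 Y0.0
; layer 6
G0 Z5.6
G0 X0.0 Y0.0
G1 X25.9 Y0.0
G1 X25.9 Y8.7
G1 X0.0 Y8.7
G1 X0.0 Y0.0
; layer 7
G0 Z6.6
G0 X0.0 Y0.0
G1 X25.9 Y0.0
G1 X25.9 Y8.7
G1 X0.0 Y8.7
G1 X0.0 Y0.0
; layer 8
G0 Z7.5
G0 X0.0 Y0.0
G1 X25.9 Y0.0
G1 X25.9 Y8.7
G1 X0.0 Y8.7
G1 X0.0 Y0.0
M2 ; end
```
solid part
  facet normal 0.0000 0.0000 -1.0000
    outer loop
      vertex 25.9 8.7 0.0
      vertex 25.9 0.0 0.0
      vertex 0.0 0.0 0.0
    endloop
  endfacet
  facet normal 0.0000 0.0000 -1.0000
    outer loop
      vertex 0.0 8.7 0.0
      vertex 25.9 8.7 0.0
      vertex 0.0 0.0 0.0
    endloop
  endfacet
  facet normal 0.0000 0.0000 1.0000
    outer loop
      vertex 0.0 0.0 7.5
      vertex 25.9 0.0 7.5
      vertex 25.9 8.7 7.5
    endloop
  endfacet
  facet normal 0.0000 0.0000 1.0000
    outer loop
      vertex 0.0 0.0 7.5
      vertex 25.9 8.7 7.5
      vertex 0.0 8.7 7.5
    endloop
  endfacet
  facet normal 0.0000 -1.0000 0.0000
    outer loop
      vertex 0.0 0.0 0.0
      vertex 25.9 0.0 0.0
      vertex 25.9 0.0 7.5
    endloop
  endfacet
  facet normal 0.0000 -1.0000 0.0000
    outer loop
      vertex 0.0 0.0 0.0
      vertex 25.9 0.0 7.5
      vertex 0.0 0.0 7.5
    endloop
  endfacet
  facet normal 0.0000 1.0000 0.0000
    outer loop
      vertex 25.9 8.7 7.5
      vertex 25.9 8.7 0.0
      vertex 0.0 8.7 0.0
    endloop
  endfacet
  facet normal 0.0000 1.0000 0.0000
    outer loop
      vertex 0.0 8.7 7.5
      vertex 25.9 8.7 7.5
      vertex 0.0 8.7 0.0
    endloop
  endfacet
  facet normal -1.0000 0.0000 0.0000
    outer loop
      vertex 0.0 8.7 7.5
      vertex 0.0 8.7 0.0
      vertex 0.0 0.0 0.0
    endloop
  endfacet
  facet normal -1.0000 0.0000 0.0000
    outer loop
      vertex 0.0 0.0 7.5
      vertex 0.0 8.7 7.5
      vertex 0.0 0.0 0.0
    endloop
  endfacet
  facet normal 1.0000 0.0000 0.0000
    outer loop
      vertex 25.9 0.0 0.0
      vertex 25.9 8.7 0.0
      vertex 25.9 8.7 7.5
    endloop
  endfacet
  facet normal 1.0000 0.0000 0.0000
    outer loop
      vertex 25.9 0.0 0.0
      vertex 25.9 8.7 7.5
      vertex 25.9 0.0 7.5
    endloop
  endfacet
endsolid part

The G0 Z moves step by Δz≈0.9 mm. Every layer's G1 loop is the same polygon, so the solid is a straight extrusion of it from z=0 to z≈7.5. Closing with flat bottom and top caps and triangulating gives 12 facets — a rectangular box, roughly 25.9 × 8.7 mm footprint and 7.5 mm tall.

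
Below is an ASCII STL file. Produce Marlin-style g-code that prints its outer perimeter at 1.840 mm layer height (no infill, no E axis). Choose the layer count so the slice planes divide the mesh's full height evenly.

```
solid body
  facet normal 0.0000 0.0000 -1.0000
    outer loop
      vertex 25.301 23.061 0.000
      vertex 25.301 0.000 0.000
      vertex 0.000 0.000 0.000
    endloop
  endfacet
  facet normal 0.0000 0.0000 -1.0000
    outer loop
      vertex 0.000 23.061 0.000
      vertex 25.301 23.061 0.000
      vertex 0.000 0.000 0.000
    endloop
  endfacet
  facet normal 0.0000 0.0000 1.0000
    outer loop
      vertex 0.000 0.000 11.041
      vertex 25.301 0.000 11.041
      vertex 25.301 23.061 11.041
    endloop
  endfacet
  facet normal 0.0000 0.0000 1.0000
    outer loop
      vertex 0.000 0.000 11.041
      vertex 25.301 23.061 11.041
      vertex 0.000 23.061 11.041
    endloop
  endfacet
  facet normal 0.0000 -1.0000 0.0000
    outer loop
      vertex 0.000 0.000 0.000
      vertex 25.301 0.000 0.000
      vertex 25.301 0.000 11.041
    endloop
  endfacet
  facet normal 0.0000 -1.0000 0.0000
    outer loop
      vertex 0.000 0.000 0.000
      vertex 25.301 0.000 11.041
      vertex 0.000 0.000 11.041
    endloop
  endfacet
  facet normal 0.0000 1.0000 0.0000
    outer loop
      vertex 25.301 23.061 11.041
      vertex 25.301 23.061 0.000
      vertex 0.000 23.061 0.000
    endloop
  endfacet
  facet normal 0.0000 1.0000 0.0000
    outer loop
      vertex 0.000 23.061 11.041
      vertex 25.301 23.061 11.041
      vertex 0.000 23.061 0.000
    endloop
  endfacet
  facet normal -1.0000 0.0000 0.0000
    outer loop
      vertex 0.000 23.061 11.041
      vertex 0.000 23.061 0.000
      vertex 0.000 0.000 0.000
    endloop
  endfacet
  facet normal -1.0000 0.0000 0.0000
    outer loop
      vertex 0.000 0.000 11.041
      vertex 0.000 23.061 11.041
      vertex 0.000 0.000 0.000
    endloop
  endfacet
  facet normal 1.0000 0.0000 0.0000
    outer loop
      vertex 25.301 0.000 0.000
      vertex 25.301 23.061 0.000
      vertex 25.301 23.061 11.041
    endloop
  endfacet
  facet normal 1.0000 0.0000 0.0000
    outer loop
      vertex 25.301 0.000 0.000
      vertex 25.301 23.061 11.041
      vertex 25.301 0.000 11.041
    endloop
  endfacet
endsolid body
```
; perimeter-only toolpath
G21 ; units = mm
G90 ; absolute positioning
G28 ; home
; layer 1
G0 Z1.840
G0 X0.000 Y0.000
G1 X25.301 Y0.000
G1 X25.301 Y23.061
G1 X0.000 Y23.061
G1 X0.000 Y0.000
; layer 2
G0 Z3.680
G0 X0.000 Y0.000
G1 X25.301 Y0.000
G1 X25.301 Y23.061
G1 X0.000 Y23.061
G1 X0.000 Y0.000
; layer 3
G0 Z5.521
G0 X0.000 Y0.000
G1 X25.301 Y0.000
G1 X25.301 Y23.061
G1 X0.000 Y23.061
G1 X0.000 Y0.000
; layer 4
G0 Z7.361
G0 X0.000 Y0.000
G1 X25.301 Y0.000
G1 X25.301 Y23.061
G1 X0.000 Y23.061
G1 X0.000 Y0.000
; layer 5
G0 Z9.201
G0 X0.000 Y0.000
G1 X25.301 Y0.000
G1 X25.301 Y23.061
G1 X0.000 Y23.061
G1 X0.000 Y0.000
; layer 6
G0 Z11.041
G0 X0.000 Y0.000
G1 X25.301 Y0.000
G1 X25.301 Y23.061
G1 X0.000 Y23.061
G1 X0.000 Y0.000
M2 ; end

The solid is a rectangular box, roughly 25.3 × 23.1 mm footprint and 11 mm tall. Slicing at Δz = 1.840 mm — 6 equal slices spanning the solid's height, so layer i sits at z = i·h/6 — gives 6 non-empty perimeters. Each is a 4-segment closed polygon; G0 lifts to the layer z and rapids to the start vertex, then G1 traces the edges.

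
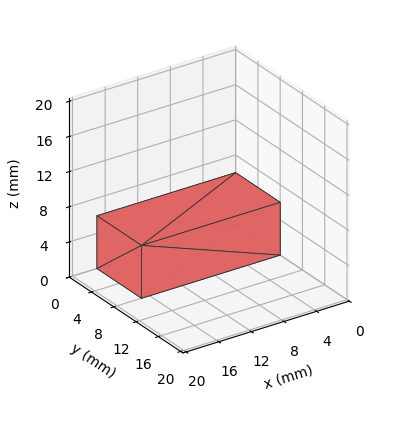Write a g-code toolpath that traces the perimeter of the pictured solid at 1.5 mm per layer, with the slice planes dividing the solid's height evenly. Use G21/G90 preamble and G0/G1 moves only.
Reading the render: the shape is a rectangular box, roughly 17 × 8 mm footprint and 6 mm tall (dimensions read to the nearest mm from the axis ticks). For the g-code, the solid's height is divided into equal slices at the stated Δz and each level perimeter traced with G1 moves after a G0 lift.

; perimeter-only toolpath
G21 ; units = mm
G90 ; absolute positioning
G28 ; home
; layer 1
G0 Z1.5
G0 X0.0 Y0.0
G1 X17.0 Y0.0
G1 X17.0 Y8.0
G1 X0.0 Y8.0
G1 X0.0 Y0.0
; layer 2
G0 Z3.0
G0 X0.0 Y0.0
G1 X17.0 Y0.0
G1 X17.0 Y8.0
G1 X0.0 Y8.0
G1 X0.0 Y0.0
; layer 3
G0 Z4.5
G0 X0.0 Y0.0
G1 X17.0 Y0.0
G1 X17.0 Y8.0
G1 X0.0 Y8.0
G1 X0.0 Y0.0
; layer 4
G0 Z6.0
G0 X0.0 Y0.0
G1 X17.0 Y0.0
G1 X17.0 Y8.0
G1 X0.0 Y8.0
G1 X0.0 Y0.0
M2 ; end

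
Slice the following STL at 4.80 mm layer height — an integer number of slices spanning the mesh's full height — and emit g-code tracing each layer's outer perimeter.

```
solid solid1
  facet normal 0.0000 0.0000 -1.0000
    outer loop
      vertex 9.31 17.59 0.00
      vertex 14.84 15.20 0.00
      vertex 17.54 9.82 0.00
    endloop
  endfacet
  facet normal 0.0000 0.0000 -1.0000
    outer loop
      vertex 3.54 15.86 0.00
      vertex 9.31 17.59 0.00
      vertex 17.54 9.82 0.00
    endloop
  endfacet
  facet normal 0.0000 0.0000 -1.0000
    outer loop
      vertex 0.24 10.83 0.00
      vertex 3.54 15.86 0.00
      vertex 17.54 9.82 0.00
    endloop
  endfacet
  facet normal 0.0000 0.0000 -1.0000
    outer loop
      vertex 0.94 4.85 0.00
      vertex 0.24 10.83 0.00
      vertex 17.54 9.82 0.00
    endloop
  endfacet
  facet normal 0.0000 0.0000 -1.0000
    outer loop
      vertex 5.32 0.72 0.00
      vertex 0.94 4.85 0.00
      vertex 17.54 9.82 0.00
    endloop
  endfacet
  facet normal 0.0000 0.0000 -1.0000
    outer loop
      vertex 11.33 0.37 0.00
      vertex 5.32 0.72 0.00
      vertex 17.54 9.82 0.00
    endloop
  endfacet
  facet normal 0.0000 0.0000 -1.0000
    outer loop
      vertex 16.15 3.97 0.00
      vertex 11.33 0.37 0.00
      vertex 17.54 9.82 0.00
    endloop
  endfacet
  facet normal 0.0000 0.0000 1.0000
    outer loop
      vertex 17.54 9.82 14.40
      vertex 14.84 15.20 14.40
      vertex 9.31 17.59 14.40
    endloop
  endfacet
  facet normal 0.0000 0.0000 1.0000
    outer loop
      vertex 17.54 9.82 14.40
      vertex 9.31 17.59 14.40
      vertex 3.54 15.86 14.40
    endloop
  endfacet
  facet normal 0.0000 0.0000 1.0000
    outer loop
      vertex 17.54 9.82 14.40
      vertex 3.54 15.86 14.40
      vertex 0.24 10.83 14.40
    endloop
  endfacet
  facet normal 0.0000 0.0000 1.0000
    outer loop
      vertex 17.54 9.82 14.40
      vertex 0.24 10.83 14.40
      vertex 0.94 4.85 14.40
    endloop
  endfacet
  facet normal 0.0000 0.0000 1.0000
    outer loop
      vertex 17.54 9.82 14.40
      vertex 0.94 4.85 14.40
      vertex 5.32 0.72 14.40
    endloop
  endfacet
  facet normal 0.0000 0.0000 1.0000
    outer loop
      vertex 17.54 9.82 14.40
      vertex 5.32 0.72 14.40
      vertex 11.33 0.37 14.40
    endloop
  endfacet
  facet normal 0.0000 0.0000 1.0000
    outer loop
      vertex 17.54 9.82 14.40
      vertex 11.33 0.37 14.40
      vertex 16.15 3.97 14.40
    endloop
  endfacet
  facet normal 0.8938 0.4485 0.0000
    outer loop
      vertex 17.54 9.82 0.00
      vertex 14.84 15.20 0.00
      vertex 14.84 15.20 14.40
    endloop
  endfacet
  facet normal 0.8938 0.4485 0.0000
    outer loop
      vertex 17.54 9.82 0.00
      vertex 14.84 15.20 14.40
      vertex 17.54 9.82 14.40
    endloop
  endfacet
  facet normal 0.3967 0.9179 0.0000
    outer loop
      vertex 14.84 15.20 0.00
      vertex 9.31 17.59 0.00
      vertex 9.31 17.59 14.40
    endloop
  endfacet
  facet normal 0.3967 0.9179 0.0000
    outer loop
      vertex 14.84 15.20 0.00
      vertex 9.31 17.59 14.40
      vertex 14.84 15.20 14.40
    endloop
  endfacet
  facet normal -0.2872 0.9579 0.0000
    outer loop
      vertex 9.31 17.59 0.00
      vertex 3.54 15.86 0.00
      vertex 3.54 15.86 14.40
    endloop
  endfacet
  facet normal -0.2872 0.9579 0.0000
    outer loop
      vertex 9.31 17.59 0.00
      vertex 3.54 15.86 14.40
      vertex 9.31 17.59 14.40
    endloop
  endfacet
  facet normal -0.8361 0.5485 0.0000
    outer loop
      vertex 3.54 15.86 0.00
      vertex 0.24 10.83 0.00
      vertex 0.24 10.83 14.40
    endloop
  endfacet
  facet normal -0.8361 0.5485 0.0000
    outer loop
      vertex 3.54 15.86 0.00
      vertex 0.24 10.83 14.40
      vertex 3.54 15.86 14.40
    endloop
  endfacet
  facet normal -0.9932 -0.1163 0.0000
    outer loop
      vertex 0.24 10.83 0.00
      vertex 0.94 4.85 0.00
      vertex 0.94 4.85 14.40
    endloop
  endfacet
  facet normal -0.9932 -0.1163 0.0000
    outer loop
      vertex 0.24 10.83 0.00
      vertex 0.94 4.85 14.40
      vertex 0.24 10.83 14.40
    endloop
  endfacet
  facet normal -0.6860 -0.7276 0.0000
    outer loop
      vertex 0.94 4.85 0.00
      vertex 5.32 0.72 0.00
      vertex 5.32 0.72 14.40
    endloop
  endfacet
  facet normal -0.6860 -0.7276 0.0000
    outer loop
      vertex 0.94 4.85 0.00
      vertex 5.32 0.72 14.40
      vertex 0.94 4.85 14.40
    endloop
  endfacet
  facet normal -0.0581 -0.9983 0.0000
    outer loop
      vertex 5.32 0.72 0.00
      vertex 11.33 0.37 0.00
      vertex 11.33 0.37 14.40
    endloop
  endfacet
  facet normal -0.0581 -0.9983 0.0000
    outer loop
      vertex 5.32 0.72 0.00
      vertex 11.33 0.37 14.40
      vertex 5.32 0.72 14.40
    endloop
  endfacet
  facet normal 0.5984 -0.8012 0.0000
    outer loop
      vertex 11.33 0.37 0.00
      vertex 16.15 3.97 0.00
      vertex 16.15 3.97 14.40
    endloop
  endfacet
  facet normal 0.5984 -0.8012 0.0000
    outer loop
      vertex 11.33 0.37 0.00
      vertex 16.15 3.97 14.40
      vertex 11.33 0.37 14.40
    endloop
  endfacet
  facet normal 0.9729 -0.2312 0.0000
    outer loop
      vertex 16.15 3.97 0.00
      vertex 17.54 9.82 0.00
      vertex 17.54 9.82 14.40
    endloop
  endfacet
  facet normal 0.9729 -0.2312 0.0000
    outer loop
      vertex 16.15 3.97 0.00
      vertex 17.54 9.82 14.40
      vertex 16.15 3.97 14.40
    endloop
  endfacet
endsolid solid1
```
; perimeter-only toolpath
G21 ; units = mm
G90 ; absolute positioning
G28 ; home
; layer 1
G0 Z4.80
G0 X17.54 Y9.82
G1 X14.84 Y15.20
G1 X9.31 Y17.59
G1 X3.54 Y15.86
G1 X0.24 Y10.83
G1 X0.94 Y4.85
G1 X5.32 Y0.72
G1 X11.33 Y0.37
G1 X16.15 Y3.97
G1 X17.54 Y9.82
; layer 2
G0 Z9.60
G0 X17.54 Y9.82
G1 X14.84 Y15.20
G1 X9.31 Y17.59
G1 X3.54 Y15.86
G1 X0.24 Y10.83
G1 X0.94 Y4.85
G1 X5.32 Y0.72
G1 X11.33 Y0.37
G1 X16.15 Y3.97
G1 X17.54 Y9.82
; layer 3
G0 Z14.40
G0 X17.54 Y9.82
G1 X14.84 Y15.20
G1 X9.31 Y17.59
G1 X3.54 Y15.86
G1 X0.24 Y10.83
G1 X0.94 Y4.85
G1 X5.32 Y0.72
G1 X11.33 Y0.37
G1 X16.15 Y3.97
G1 X17.54 Y9.82
M2 ; end

The solid is a regular 9-sided prism (a cylinder approximated with 9 flat sides), circumscribed radius ≈ 8.8 mm, height ≈ 14.4 mm. Slicing at Δz = 4.80 mm — 3 equal slices spanning the solid's height, so layer i sits at z = i·h/3 — gives 3 non-empty perimeters. Each is a 9-segment closed polygon; G0 lifts to the layer z and rapids to the start vertex, then G1 traces the edges.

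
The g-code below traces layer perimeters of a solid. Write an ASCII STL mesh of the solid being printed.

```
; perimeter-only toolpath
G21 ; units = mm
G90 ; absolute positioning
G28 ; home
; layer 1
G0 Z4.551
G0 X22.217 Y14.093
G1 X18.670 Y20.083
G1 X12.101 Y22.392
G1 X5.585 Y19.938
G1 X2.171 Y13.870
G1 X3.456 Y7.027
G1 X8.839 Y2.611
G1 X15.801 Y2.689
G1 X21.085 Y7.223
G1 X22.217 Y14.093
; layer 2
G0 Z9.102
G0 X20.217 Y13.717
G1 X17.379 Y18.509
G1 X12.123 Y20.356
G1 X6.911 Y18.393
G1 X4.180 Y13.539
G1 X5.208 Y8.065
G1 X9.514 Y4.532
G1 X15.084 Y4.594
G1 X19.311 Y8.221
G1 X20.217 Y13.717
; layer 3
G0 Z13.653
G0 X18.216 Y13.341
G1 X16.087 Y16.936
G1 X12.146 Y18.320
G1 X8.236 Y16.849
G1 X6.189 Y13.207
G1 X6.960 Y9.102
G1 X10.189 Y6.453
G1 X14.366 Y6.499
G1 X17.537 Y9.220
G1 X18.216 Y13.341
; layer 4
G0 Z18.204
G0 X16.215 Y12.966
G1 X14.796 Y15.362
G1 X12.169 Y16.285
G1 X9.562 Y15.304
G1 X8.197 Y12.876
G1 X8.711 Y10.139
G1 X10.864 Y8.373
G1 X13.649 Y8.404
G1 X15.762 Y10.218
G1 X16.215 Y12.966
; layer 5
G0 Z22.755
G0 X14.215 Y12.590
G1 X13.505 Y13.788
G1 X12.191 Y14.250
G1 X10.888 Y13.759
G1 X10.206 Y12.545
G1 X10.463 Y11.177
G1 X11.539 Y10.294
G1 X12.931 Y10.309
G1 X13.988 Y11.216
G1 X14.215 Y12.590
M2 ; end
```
solid part
  facet normal 0.0000 0.0000 -1.0000
    outer loop
      vertex 12.078 24.427 0.000
      vertex 19.961 21.657 0.000
      vertex 24.218 14.469 0.000
    endloop
  endfacet
  facet normal 0.0000 0.0000 -1.0000
    outer loop
      vertex 4.259 21.483 0.000
      vertex 12.078 24.427 0.000
      vertex 24.218 14.469 0.000
    endloop
  endfacet
  facet normal 0.0000 0.0000 -1.0000
    outer loop
      vertex 0.163 14.201 0.000
      vertex 4.259 21.483 0.000
      vertex 24.218 14.469 0.000
    endloop
  endfacet
  facet normal 0.0000 0.0000 -1.0000
    outer loop
      vertex 1.705 5.990 0.000
      vertex 0.163 14.201 0.000
      vertex 24.218 14.469 0.000
    endloop
  endfacet
  facet normal 0.0000 0.0000 -1.0000
    outer loop
      vertex 8.164 0.691 0.000
      vertex 1.705 5.990 0.000
      vertex 24.218 14.469 0.000
    endloop
  endfacet
  facet normal 0.0000 0.0000 -1.0000
    outer loop
      vertex 16.519 0.784 0.000
      vertex 8.164 0.691 0.000
      vertex 24.218 14.469 0.000
    endloop
  endfacet
  facet normal 0.0000 0.0000 -1.0000
    outer loop
      vertex 22.859 6.225 0.000
      vertex 16.519 0.784 0.000
      vertex 24.218 14.469 0.000
    endloop
  endfacet
  facet normal 0.7932 0.4698 0.3875
    outer loop
      vertex 24.218 14.469 0.000
      vertex 19.961 21.657 0.000
      vertex 12.214 12.214 27.306
    endloop
  endfacet
  facet normal 0.3056 0.8697 0.3875
    outer loop
      vertex 19.961 21.657 0.000
      vertex 12.078 24.427 0.000
      vertex 12.214 12.214 27.306
    endloop
  endfacet
  facet normal -0.3248 0.8627 0.3875
    outer loop
      vertex 12.078 24.427 0.000
      vertex 4.259 21.483 0.000
      vertex 12.214 12.214 27.306
    endloop
  endfacet
  facet normal -0.8035 0.4519 0.3875
    outer loop
      vertex 4.259 21.483 0.000
      vertex 0.163 14.201 0.000
      vertex 12.214 12.214 27.306
    endloop
  endfacet
  facet normal -0.9060 -0.1702 0.3875
    outer loop
      vertex 0.163 14.201 0.000
      vertex 1.705 5.990 0.000
      vertex 12.214 12.214 27.306
    endloop
  endfacet
  facet normal -0.5847 -0.7127 0.3875
    outer loop
      vertex 1.705 5.990 0.000
      vertex 8.164 0.691 0.000
      vertex 12.214 12.214 27.306
    endloop
  endfacet
  facet normal 0.0103 -0.9218 0.3875
    outer loop
      vertex 8.164 0.691 0.000
      vertex 16.519 0.784 0.000
      vertex 12.214 12.214 27.306
    endloop
  endfacet
  facet normal 0.6004 -0.6996 0.3875
    outer loop
      vertex 16.519 0.784 0.000
      vertex 22.859 6.225 0.000
      vertex 12.214 12.214 27.306
    endloop
  endfacet
  facet normal 0.9096 -0.1499 0.3875
    outer loop
      vertex 22.859 6.225 0.000
      vertex 24.218 14.469 0.000
      vertex 12.214 12.214 27.306
    endloop
  endfacet
endsolid part

The G0 Z moves step by Δz≈4.551 mm. The G1 loops shrink linearly with z, so the solid tapers from its base footprint up to z≈27.3. Closing with a flat bottom cap and the tapered top and triangulating gives 16 facets — a regular 9-sided pyramid, base circumscribed radius ≈ 12.2 mm, apex at z ≈ 27.3 mm.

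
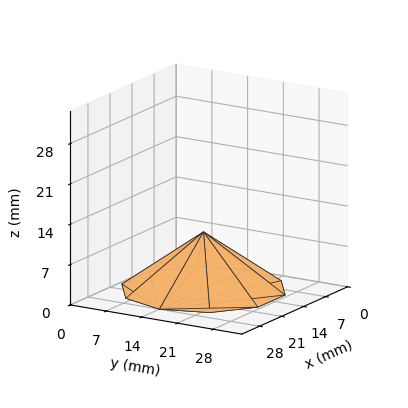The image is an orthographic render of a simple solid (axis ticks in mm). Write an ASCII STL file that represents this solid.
Reading the render: the shape is a regular 10-sided pyramid, base circumscribed radius ≈ 14 mm, apex at z ≈ 10 mm (dimensions read to the nearest mm from the axis ticks). For the STL, each face is triangulated and given an outward normal.

solid part
  facet normal 0.0000 0.0000 -1.0000
    outer loop
      vertex 18.326 27.315 0.000
      vertex 25.326 22.229 0.000
      vertex 28.000 14.000 0.000
    endloop
  endfacet
  facet normal 0.0000 0.0000 -1.0000
    outer loop
      vertex 9.674 27.315 0.000
      vertex 18.326 27.315 0.000
      vertex 28.000 14.000 0.000
    endloop
  endfacet
  facet normal 0.0000 0.0000 -1.0000
    outer loop
      vertex 2.674 22.229 0.000
      vertex 9.674 27.315 0.000
      vertex 28.000 14.000 0.000
    endloop
  endfacet
  facet normal 0.0000 0.0000 -1.0000
    outer loop
      vertex 0.000 14.000 0.000
      vertex 2.674 22.229 0.000
      vertex 28.000 14.000 0.000
    endloop
  endfacet
  facet normal 0.0000 0.0000 -1.0000
    outer loop
      vertex 2.674 5.771 0.000
      vertex 0.000 14.000 0.000
      vertex 28.000 14.000 0.000
    endloop
  endfacet
  facet normal 0.0000 0.0000 -1.0000
    outer loop
      vertex 9.674 0.685 0.000
      vertex 2.674 5.771 0.000
      vertex 28.000 14.000 0.000
    endloop
  endfacet
  facet normal 0.0000 0.0000 -1.0000
    outer loop
      vertex 18.326 0.685 0.000
      vertex 9.674 0.685 0.000
      vertex 28.000 14.000 0.000
    endloop
  endfacet
  facet normal 0.0000 0.0000 -1.0000
    outer loop
      vertex 25.326 5.771 0.000
      vertex 18.326 0.685 0.000
      vertex 28.000 14.000 0.000
    endloop
  endfacet
  facet normal 0.5711 0.1856 0.7996
    outer loop
      vertex 28.000 14.000 0.000
      vertex 25.326 22.229 0.000
      vertex 14.000 14.000 10.000
    endloop
  endfacet
  facet normal 0.3530 0.4858 0.7996
    outer loop
      vertex 25.326 22.229 0.000
      vertex 18.326 27.315 0.000
      vertex 14.000 14.000 10.000
    endloop
  endfacet
  facet normal 0.0000 0.6005 0.7996
    outer loop
      vertex 18.326 27.315 0.000
      vertex 9.674 27.315 0.000
      vertex 14.000 14.000 10.000
    endloop
  endfacet
  facet normal -0.3530 0.4858 0.7996
    outer loop
      vertex 9.674 27.315 0.000
      vertex 2.674 22.229 0.000
      vertex 14.000 14.000 10.000
    endloop
  endfacet
  facet normal -0.5711 0.1856 0.7996
    outer loop
      vertex 2.674 22.229 0.000
      vertex 0.000 14.000 0.000
      vertex 14.000 14.000 10.000
    endloop
  endfacet
  facet normal -0.5711 -0.1856 0.7996
    outer loop
      vertex 0.000 14.000 0.000
      vertex 2.674 5.771 0.000
      vertex 14.000 14.000 10.000
    endloop
  endfacet
  facet normal -0.3530 -0.4858 0.7996
    outer loop
      vertex 2.674 5.771 0.000
      vertex 9.674 0.685 0.000
      vertex 14.000 14.000 10.000
    endloop
  endfacet
  facet normal 0.0000 -0.6005 0.7996
    outer loop
      vertex 9.674 0.685 0.000
      vertex 18.326 0.685 0.000
      vertex 14.000 14.000 10.000
    endloop
  endfacet
  facet normal 0.3530 -0.4858 0.7996
    outer loop
      vertex 18.326 0.685 0.000
      vertex 25.326 5.771 0.000
      vertex 14.000 14.000 10.000
    endloop
  endfacet
  facet normal 0.5711 -0.1856 0.7996
    outer loop
      vertex 25.326 5.771 0.000
      vertex 28.000 14.000 0.000
      vertex 14.000 14.000 10.000
    endloop
  endfacet
endsolid part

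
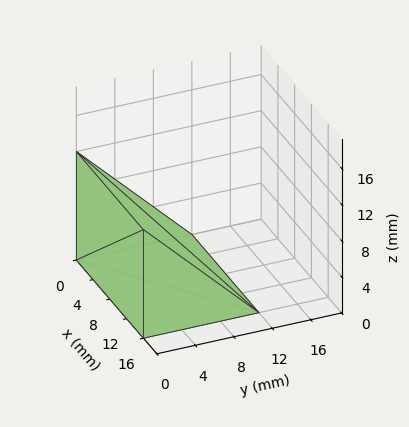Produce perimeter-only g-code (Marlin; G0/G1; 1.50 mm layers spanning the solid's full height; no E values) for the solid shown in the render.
Reading the render: the shape is a wedge (ramp): 16 × 12 mm base, rising to 12 mm along the y=0 edge and sloping linearly to z=0 at y=12 (dimensions read to the nearest mm from the axis ticks). For the g-code, the solid's height is divided into equal slices at the stated Δz and each level perimeter traced with G1 moves after a G0 lift.

; perimeter-only toolpath
G21 ; units = mm
G90 ; absolute positioning
G28 ; home
; layer 1
G0 Z1.50
G0 X0.00 Y0.00
G1 X16.00 Y0.00
G1 X16.00 Y10.50
G1 X0.00 Y10.50
G1 X0.00 Y0.00
; layer 2
G0 Z3.00
G0 X0.00 Y0.00
G1 X16.00 Y0.00
G1 X16.00 Y9.00
G1 X0.00 Y9.00
G1 X0.00 Y0.00
; layer 3
G0 Z4.50
G0 X0.00 Y0.00
G1 X16.00 Y0.00
G1 X16.00 Y7.50
G1 X0.00 Y7.50
G1 X0.00 Y0.00
; layer 4
G0 Z6.00
G0 X0.00 Y0.00
G1 X16.00 Y0.00
G1 X16.00 Y6.00
G1 X0.00 Y6.00
G1 X0.00 Y0.00
; layer 5
G0 Z7.50
G0 X0.00 Y0.00
G1 X16.00 Y0.00
G1 X16.00 Y4.50
G1 X0.00 Y4.50
G1 X0.00 Y0.00
; layer 6
G0 Z9.00
G0 X0.00 Y0.00
G1 X16.00 Y0.00
G1 X16.00 Y3.00
G1 X0.00 Y3.00
G1 X0.00 Y0.00
; layer 7
G0 Z10.50
G0 X0.00 Y0.00
G1 X16.00 Y0.00
G1 X16.00 Y1.50
G1 X0.00 Y1.50
G1 X0.00 Y0.00
M2 ; end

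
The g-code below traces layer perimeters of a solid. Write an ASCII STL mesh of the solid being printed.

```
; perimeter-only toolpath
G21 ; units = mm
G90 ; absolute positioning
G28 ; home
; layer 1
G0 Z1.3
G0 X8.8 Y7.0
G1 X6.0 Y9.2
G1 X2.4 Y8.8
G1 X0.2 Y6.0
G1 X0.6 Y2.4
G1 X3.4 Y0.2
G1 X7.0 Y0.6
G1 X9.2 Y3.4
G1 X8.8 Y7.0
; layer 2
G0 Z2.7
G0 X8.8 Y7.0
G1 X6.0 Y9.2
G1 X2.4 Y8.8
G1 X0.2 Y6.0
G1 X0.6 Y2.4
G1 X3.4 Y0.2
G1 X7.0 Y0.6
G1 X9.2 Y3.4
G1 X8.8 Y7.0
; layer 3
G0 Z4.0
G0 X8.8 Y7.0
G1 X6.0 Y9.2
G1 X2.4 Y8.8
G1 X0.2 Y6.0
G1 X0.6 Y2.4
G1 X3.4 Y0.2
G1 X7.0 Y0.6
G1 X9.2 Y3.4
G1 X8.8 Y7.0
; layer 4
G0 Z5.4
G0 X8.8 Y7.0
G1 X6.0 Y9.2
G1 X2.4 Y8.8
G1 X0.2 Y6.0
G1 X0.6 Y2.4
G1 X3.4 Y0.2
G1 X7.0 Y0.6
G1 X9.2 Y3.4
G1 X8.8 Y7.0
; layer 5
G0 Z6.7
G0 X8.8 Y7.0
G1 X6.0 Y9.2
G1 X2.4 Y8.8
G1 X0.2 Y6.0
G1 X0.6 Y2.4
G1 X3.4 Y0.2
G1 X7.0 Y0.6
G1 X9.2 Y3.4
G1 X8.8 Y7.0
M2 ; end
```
solid part
  facet normal 0.0000 0.0000 -1.0000
    outer loop
      vertex 2.4 8.8 0.0
      vertex 6.0 9.2 0.0
      vertex 8.8 7.0 0.0
    endloop
  endfacet
  facet normal 0.0000 0.0000 -1.0000
    outer loop
      vertex 0.2 6.0 0.0
      vertex 2.4 8.8 0.0
      vertex 8.8 7.0 0.0
    endloop
  endfacet
  facet normal 0.0000 0.0000 -1.0000
    outer loop
      vertex 0.6 2.4 0.0
      vertex 0.2 6.0 0.0
      vertex 8.8 7.0 0.0
    endloop
  endfacet
  facet normal 0.0000 0.0000 -1.0000
    outer loop
      vertex 3.4 0.2 0.0
      vertex 0.6 2.4 0.0
      vertex 8.8 7.0 0.0
    endloop
  endfacet
  facet normal 0.0000 0.0000 -1.0000
    outer loop
      vertex 7.0 0.6 0.0
      vertex 3.4 0.2 0.0
      vertex 8.8 7.0 0.0
    endloop
  endfacet
  facet normal 0.0000 0.0000 -1.0000
    outer loop
      vertex 9.2 3.4 0.0
      vertex 7.0 0.6 0.0
      vertex 8.8 7.0 0.0
    endloop
  endfacet
  facet normal 0.0000 0.0000 1.0000
    outer loop
      vertex 8.8 7.0 6.7
      vertex 6.0 9.2 6.7
      vertex 2.4 8.8 6.7
    endloop
  endfacet
  facet normal 0.0000 0.0000 1.0000
    outer loop
      vertex 8.8 7.0 6.7
      vertex 2.4 8.8 6.7
      vertex 0.2 6.0 6.7
    endloop
  endfacet
  facet normal 0.0000 0.0000 1.0000
    outer loop
      vertex 8.8 7.0 6.7
      vertex 0.2 6.0 6.7
      vertex 0.6 2.4 6.7
    endloop
  endfacet
  facet normal 0.0000 0.0000 1.0000
    outer loop
      vertex 8.8 7.0 6.7
      vertex 0.6 2.4 6.7
      vertex 3.4 0.2 6.7
    endloop
  endfacet
  facet normal 0.0000 0.0000 1.0000
    outer loop
      vertex 8.8 7.0 6.7
      vertex 3.4 0.2 6.7
      vertex 7.0 0.6 6.7
    endloop
  endfacet
  facet normal 0.0000 0.0000 1.0000
    outer loop
      vertex 8.8 7.0 6.7
      vertex 7.0 0.6 6.7
      vertex 9.2 3.4 6.7
    endloop
  endfacet
  facet normal 0.6178 0.7863 0.0000
    outer loop
      vertex 8.8 7.0 0.0
      vertex 6.0 9.2 0.0
      vertex 6.0 9.2 6.7
    endloop
  endfacet
  facet normal 0.6178 0.7863 0.0000
    outer loop
      vertex 8.8 7.0 0.0
      vertex 6.0 9.2 6.7
      vertex 8.8 7.0 6.7
    endloop
  endfacet
  facet normal -0.1104 0.9939 0.0000
    outer loop
      vertex 6.0 9.2 0.0
      vertex 2.4 8.8 0.0
      vertex 2.4 8.8 6.7
    endloop
  endfacet
  facet normal -0.1104 0.9939 0.0000
    outer loop
      vertex 6.0 9.2 0.0
      vertex 2.4 8.8 6.7
      vertex 6.0 9.2 6.7
    endloop
  endfacet
  facet normal -0.7863 0.6178 0.0000
    outer loop
      vertex 2.4 8.8 0.0
      vertex 0.2 6.0 0.0
      vertex 0.2 6.0 6.7
    endloop
  endfacet
  facet normal -0.7863 0.6178 0.0000
    outer loop
      vertex 2.4 8.8 0.0
      vertex 0.2 6.0 6.7
      vertex 2.4 8.8 6.7
    endloop
  endfacet
  facet normal -0.9939 -0.1104 0.0000
    outer loop
      vertex 0.2 6.0 0.0
      vertex 0.6 2.4 0.0
      vertex 0.6 2.4 6.7
    endloop
  endfacet
  facet normal -0.9939 -0.1104 0.0000
    outer loop
      vertex 0.2 6.0 0.0
      vertex 0.6 2.4 6.7
      vertex 0.2 6.0 6.7
    endloop
  endfacet
  facet normal -0.6178 -0.7863 0.0000
    outer loop
      vertex 0.6 2.4 0.0
      vertex 3.4 0.2 0.0
      vertex 3.4 0.2 6.7
    endloop
  endfacet
  facet normal -0.6178 -0.7863 0.0000
    outer loop
      vertex 0.6 2.4 0.0
      vertex 3.4 0.2 6.7
      vertex 0.6 2.4 6.7
    endloop
  endfacet
  facet normal 0.1104 -0.9939 0.0000
    outer loop
      vertex 3.4 0.2 0.0
      vertex 7.0 0.6 0.0
      vertex 7.0 0.6 6.7
    endloop
  endfacet
  facet normal 0.1104 -0.9939 0.0000
    outer loop
      vertex 3.4 0.2 0.0
      vertex 7.0 0.6 6.7
      vertex 3.4 0.2 6.7
    endloop
  endfacet
  facet normal 0.7863 -0.6178 0.0000
    outer loop
      vertex 7.0 0.6 0.0
      vertex 9.2 3.4 0.0
      vertex 9.2 3.4 6.7
    endloop
  endfacet
  facet normal 0.7863 -0.6178 0.0000
    outer loop
      vertex 7.0 0.6 0.0
      vertex 9.2 3.4 6.7
      vertex 7.0 0.6 6.7
    endloop
  endfacet
  facet normal 0.9939 0.1104 0.0000
    outer loop
      vertex 9.2 3.4 0.0
      vertex 8.8 7.0 0.0
      vertex 8.8 7.0 6.7
    endloop
  endfacet
  facet normal 0.9939 0.1104 0.0000
    outer loop
      vertex 9.2 3.4 0.0
      vertex 8.8 7.0 6.7
      vertex 9.2 3.4 6.7
    endloop
  endfacet
endsolid part

The G0 Z moves step by Δz≈1.3 mm. Every layer's G1 loop is the same polygon, so the solid is a straight extrusion of it from z=0 to z≈6.7. Closing with flat bottom and top caps and triangulating gives 28 facets — a regular 8-sided prism (a cylinder approximated with 8 flat sides), circumscribed radius ≈ 4.7 mm, height ≈ 6.7 mm.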